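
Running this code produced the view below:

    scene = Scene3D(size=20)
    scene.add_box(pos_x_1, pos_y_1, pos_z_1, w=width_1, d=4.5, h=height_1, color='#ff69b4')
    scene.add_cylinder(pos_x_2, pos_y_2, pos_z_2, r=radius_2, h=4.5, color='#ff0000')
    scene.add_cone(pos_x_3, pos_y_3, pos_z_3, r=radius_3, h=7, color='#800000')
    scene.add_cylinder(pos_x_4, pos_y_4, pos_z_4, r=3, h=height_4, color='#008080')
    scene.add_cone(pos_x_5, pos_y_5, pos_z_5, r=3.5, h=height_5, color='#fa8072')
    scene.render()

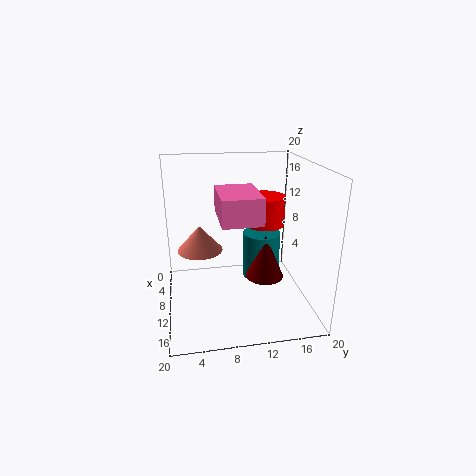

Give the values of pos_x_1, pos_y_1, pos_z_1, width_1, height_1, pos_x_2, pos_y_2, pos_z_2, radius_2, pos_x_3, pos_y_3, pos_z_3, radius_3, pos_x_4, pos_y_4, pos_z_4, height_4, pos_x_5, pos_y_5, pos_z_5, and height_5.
pos_x_1 = 13.5, pos_y_1 = 6.5, pos_z_1 = 15.5, width_1 = 6.5, height_1 = 3, pos_x_2 = 5.5, pos_y_2 = 15, pos_z_2 = 10, radius_2 = 3, pos_x_3 = 6.5, pos_y_3 = 15, pos_z_3 = 1.5, radius_3 = 3, pos_x_4 = 4, pos_y_4 = 15, pos_z_4 = 0.5, height_4 = 7.5, pos_x_5 = 4.5, pos_y_5 = 5, pos_z_5 = 6, height_5 = 4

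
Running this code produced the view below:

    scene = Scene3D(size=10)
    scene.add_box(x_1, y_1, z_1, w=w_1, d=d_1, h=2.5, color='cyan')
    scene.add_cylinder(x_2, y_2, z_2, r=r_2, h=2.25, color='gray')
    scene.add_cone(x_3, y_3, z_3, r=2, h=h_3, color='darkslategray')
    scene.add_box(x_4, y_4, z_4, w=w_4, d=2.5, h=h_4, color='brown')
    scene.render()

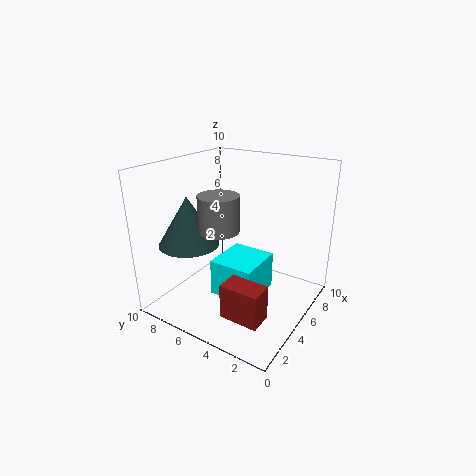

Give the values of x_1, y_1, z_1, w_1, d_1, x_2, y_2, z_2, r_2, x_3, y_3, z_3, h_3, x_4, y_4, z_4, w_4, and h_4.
x_1 = 2.75, y_1 = 2.75, z_1 = 1.5, w_1 = 3.25, d_1 = 3, x_2 = 2.5, y_2 = 4.75, z_2 = 6.5, r_2 = 1.25, x_3 = 2.5, y_3 = 7.25, z_3 = 5, h_3 = 3.25, x_4 = 1, y_4 = 1.25, z_4 = 1.5, w_4 = 1.5, h_4 = 2.25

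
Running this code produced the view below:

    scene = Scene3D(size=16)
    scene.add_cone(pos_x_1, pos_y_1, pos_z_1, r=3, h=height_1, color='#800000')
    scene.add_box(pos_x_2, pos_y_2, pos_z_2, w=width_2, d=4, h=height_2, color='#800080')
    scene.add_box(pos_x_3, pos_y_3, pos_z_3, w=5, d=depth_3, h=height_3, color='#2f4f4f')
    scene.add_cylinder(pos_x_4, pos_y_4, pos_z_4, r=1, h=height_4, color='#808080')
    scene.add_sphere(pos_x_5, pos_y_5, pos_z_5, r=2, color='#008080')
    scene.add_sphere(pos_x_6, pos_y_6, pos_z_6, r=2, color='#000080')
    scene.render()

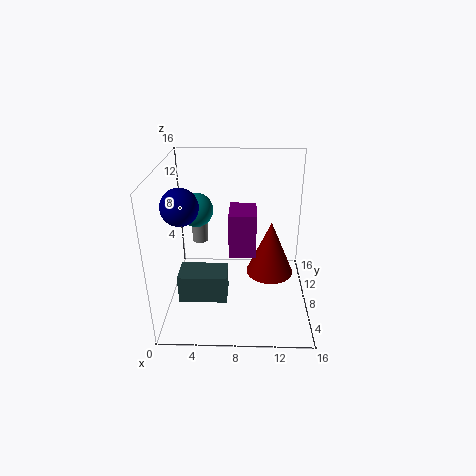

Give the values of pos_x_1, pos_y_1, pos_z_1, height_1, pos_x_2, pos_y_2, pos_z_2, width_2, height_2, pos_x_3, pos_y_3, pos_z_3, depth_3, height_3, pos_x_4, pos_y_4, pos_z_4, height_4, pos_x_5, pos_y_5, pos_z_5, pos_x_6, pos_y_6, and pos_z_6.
pos_x_1 = 12, pos_y_1 = 12, pos_z_1 = 1, height_1 = 7, pos_x_2 = 7, pos_y_2 = 7, pos_z_2 = 6, width_2 = 3, height_2 = 5, pos_x_3 = 2, pos_y_3 = 3, pos_z_3 = 3, depth_3 = 3, height_3 = 3, pos_x_4 = 3, pos_y_4 = 13, pos_z_4 = 5, height_4 = 3, pos_x_5 = 3, pos_y_5 = 11, pos_z_5 = 10, pos_x_6 = 2, pos_y_6 = 7, pos_z_6 = 12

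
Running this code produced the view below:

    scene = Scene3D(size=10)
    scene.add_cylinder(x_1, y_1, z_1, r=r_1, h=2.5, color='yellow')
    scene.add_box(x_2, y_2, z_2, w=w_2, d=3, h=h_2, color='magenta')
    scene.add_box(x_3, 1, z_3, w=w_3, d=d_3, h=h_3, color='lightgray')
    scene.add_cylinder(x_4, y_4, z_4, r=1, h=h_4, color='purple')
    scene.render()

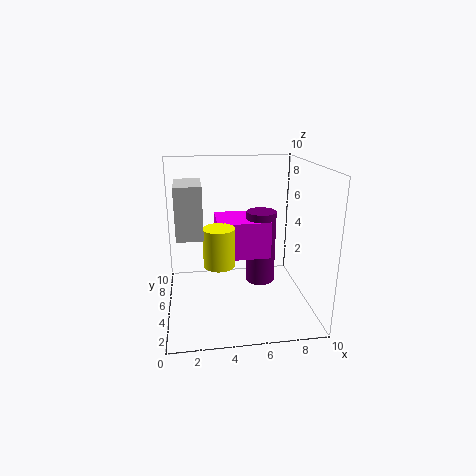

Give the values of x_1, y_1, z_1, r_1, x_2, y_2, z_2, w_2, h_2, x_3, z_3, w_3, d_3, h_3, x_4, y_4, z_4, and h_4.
x_1 = 3.5
y_1 = 3
z_1 = 4
r_1 = 1
x_2 = 3.5
y_2 = 3.5
z_2 = 4
w_2 = 3.5
h_2 = 2.5
x_3 = 1
z_3 = 6.5
w_3 = 1.5
d_3 = 2.5
h_3 = 3
x_4 = 6.5
y_4 = 4.5
z_4 = 2
h_4 = 5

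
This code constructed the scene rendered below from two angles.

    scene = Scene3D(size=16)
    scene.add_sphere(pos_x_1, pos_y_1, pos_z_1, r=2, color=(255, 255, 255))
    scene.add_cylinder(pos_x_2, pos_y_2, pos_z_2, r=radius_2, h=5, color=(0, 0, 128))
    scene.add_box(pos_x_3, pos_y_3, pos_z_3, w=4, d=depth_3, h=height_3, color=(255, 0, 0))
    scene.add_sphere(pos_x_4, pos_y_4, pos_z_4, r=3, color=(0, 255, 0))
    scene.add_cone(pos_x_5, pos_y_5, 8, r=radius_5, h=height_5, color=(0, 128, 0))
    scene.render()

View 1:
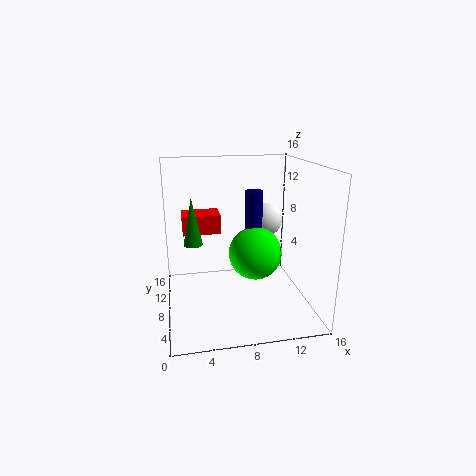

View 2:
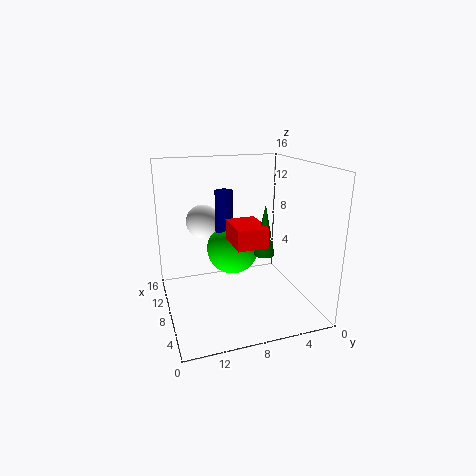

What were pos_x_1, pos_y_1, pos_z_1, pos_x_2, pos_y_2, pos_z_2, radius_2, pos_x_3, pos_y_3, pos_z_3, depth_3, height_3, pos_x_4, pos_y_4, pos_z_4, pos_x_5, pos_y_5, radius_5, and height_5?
pos_x_1 = 12; pos_y_1 = 11; pos_z_1 = 9; pos_x_2 = 10; pos_y_2 = 9; pos_z_2 = 8; radius_2 = 1; pos_x_3 = 2; pos_y_3 = 7; pos_z_3 = 9; depth_3 = 3; height_3 = 2; pos_x_4 = 10; pos_y_4 = 8; pos_z_4 = 6; pos_x_5 = 3; pos_y_5 = 7; radius_5 = 1; height_5 = 5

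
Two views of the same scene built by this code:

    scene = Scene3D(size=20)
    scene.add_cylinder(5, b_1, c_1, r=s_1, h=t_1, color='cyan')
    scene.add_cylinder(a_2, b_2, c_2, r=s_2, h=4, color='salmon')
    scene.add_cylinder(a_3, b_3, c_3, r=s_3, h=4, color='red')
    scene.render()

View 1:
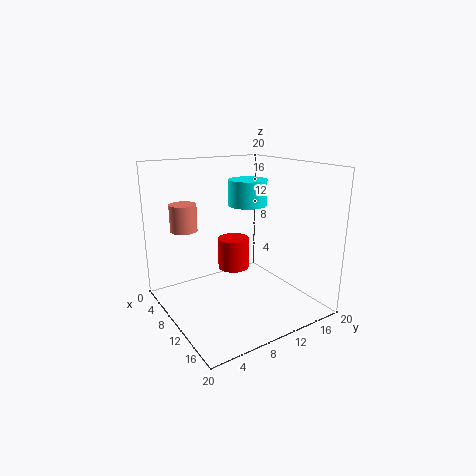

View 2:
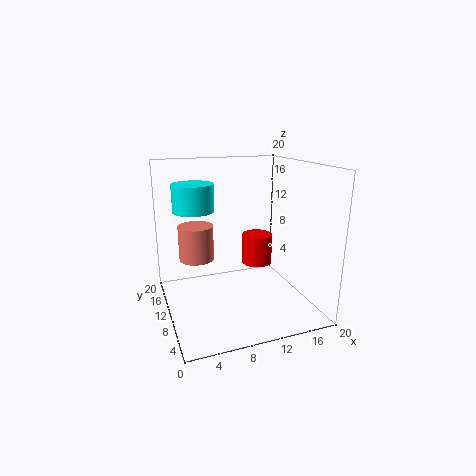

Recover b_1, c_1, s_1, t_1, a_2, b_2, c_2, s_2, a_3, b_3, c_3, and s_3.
b_1 = 15, c_1 = 13, s_1 = 3, t_1 = 4, a_2 = 3, b_2 = 5, c_2 = 10, s_2 = 2, a_3 = 12, b_3 = 8, c_3 = 7, s_3 = 2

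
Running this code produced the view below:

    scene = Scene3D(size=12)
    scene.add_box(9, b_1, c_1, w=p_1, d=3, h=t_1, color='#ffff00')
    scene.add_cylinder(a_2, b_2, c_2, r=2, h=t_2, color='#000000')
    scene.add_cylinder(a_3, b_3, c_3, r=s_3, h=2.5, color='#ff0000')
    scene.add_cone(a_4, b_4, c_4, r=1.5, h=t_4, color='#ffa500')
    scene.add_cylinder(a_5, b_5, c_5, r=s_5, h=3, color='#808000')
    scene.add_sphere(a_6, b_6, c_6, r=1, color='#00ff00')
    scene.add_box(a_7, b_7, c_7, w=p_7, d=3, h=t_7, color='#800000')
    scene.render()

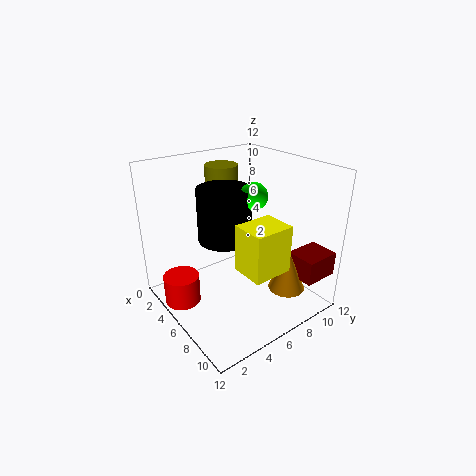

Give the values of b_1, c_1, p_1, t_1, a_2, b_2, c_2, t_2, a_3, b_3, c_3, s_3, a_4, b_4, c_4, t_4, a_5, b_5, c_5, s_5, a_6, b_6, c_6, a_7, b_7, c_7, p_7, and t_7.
b_1 = 3.5; c_1 = 5.5; p_1 = 2.5; t_1 = 3.5; a_2 = 7; b_2 = 4; c_2 = 7; t_2 = 4; a_3 = 4; b_3 = 1.5; c_3 = 0.5; s_3 = 1.5; a_4 = 9.5; b_4 = 8.5; c_4 = 2; t_4 = 3.5; a_5 = 1.5; b_5 = 7.5; c_5 = 8; s_5 = 1.5; a_6 = 8.5; b_6 = 5.5; c_6 = 10.5; a_7 = 9; b_7 = 9; c_7 = 3; p_7 = 2.5; t_7 = 2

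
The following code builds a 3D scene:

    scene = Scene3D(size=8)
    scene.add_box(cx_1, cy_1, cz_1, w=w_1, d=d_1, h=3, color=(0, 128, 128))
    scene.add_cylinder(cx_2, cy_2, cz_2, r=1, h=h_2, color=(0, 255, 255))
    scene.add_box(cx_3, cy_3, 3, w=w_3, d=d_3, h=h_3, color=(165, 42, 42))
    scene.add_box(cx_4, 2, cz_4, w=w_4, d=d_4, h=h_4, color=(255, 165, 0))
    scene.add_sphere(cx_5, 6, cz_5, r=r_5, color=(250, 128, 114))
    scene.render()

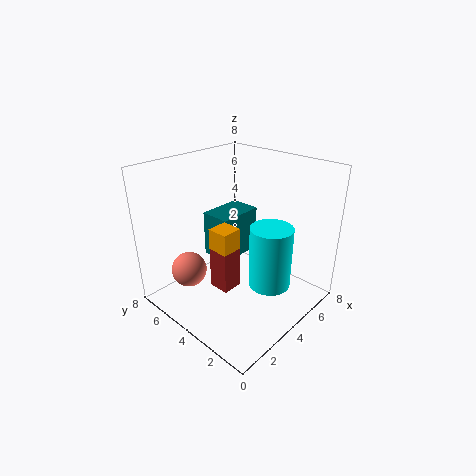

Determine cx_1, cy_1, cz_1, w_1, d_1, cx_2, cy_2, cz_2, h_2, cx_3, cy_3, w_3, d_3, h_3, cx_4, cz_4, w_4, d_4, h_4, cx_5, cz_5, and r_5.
cx_1 = 5, cy_1 = 6, cz_1 = 1, w_1 = 3, d_1 = 2, cx_2 = 3, cy_2 = 1, cz_2 = 3, h_2 = 3, cx_3 = 1, cy_3 = 2, w_3 = 1, d_3 = 1, h_3 = 2, cx_4 = 1, cz_4 = 3, w_4 = 1, d_4 = 1, h_4 = 3, cx_5 = 2, cz_5 = 2, r_5 = 1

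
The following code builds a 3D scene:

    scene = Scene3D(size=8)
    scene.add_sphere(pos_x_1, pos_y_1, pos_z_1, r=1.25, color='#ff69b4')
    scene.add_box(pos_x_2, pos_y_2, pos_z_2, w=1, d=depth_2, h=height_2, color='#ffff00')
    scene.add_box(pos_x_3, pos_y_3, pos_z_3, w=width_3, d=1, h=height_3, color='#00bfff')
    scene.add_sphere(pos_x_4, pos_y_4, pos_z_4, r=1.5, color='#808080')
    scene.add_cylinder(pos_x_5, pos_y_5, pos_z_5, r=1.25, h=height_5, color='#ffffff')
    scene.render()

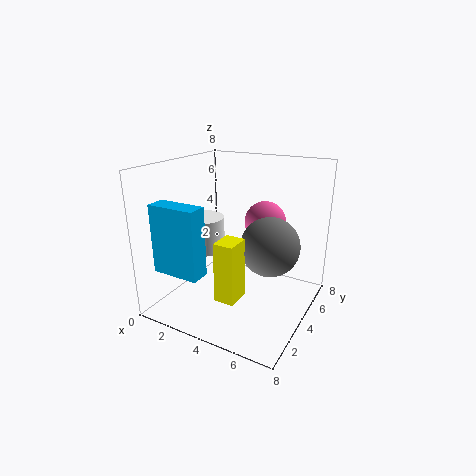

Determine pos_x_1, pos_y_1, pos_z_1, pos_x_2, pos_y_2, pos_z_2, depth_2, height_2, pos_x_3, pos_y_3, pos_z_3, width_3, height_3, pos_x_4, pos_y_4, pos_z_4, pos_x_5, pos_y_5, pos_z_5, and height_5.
pos_x_1 = 4.5; pos_y_1 = 6.5; pos_z_1 = 4.25; pos_x_2 = 4.5; pos_y_2 = 0.75; pos_z_2 = 2; depth_2 = 1.25; height_2 = 3; pos_x_3 = 1.25; pos_y_3 = 0.25; pos_z_3 = 3; width_3 = 2.5; height_3 = 3.5; pos_x_4 = 6.25; pos_y_4 = 3.25; pos_z_4 = 4.25; pos_x_5 = 1.5; pos_y_5 = 4.25; pos_z_5 = 2.75; height_5 = 2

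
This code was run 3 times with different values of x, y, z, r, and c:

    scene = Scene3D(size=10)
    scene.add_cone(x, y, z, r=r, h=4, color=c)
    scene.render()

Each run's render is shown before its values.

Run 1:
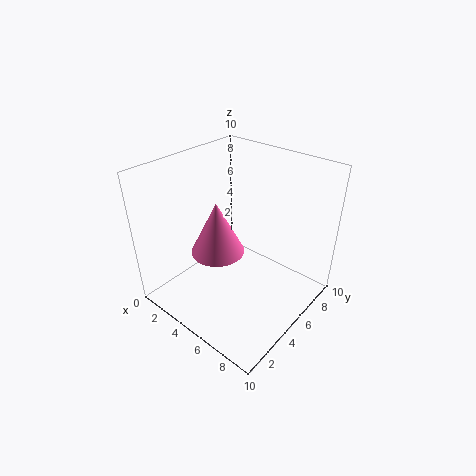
x = 3
y = 5
z = 3
r = 2
c = 'hotpink'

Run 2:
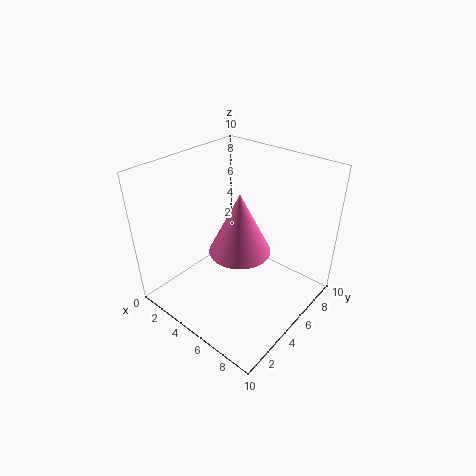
x = 6
y = 4
z = 5
r = 2
c = 'hotpink'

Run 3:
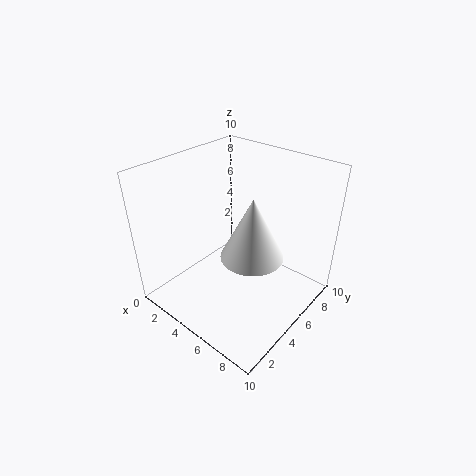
x = 7
y = 4
z = 5
r = 2
c = 'white'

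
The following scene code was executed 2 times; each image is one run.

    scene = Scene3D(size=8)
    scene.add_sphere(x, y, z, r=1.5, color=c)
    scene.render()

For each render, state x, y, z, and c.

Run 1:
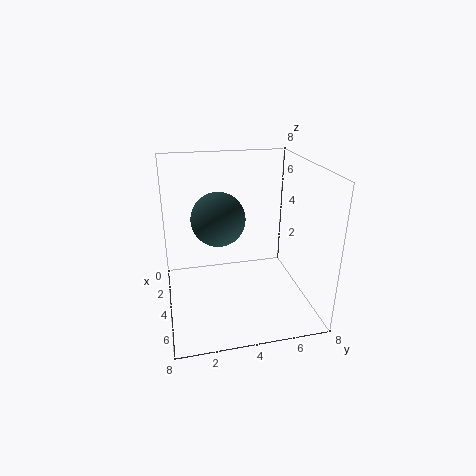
x = 3.5; y = 3; z = 5; c = 'darkslategray'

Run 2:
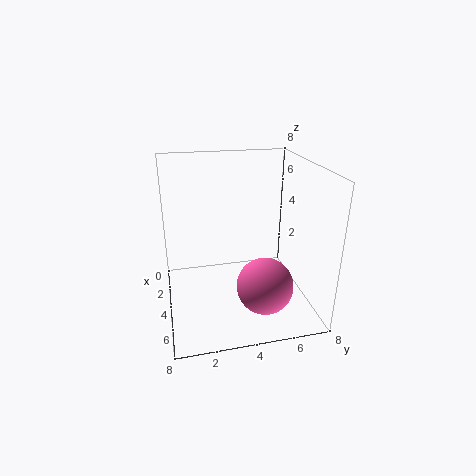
x = 6; y = 5; z = 2; c = 'hotpink'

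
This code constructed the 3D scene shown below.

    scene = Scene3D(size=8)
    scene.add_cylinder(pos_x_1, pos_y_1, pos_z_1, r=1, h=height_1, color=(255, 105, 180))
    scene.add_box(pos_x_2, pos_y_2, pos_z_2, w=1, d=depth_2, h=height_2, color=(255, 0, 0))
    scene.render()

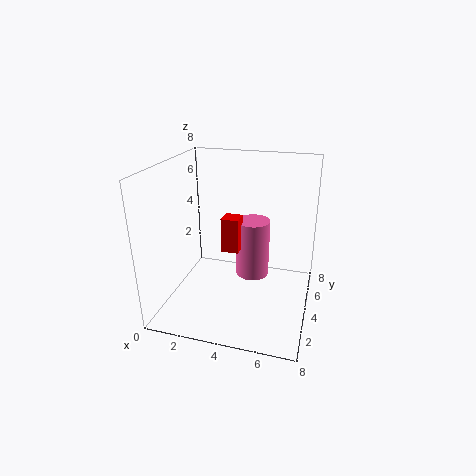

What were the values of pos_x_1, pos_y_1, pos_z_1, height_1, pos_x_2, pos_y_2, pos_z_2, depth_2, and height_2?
pos_x_1 = 4.5, pos_y_1 = 5.5, pos_z_1 = 1, height_1 = 3.5, pos_x_2 = 3, pos_y_2 = 4, pos_z_2 = 3, depth_2 = 1, height_2 = 2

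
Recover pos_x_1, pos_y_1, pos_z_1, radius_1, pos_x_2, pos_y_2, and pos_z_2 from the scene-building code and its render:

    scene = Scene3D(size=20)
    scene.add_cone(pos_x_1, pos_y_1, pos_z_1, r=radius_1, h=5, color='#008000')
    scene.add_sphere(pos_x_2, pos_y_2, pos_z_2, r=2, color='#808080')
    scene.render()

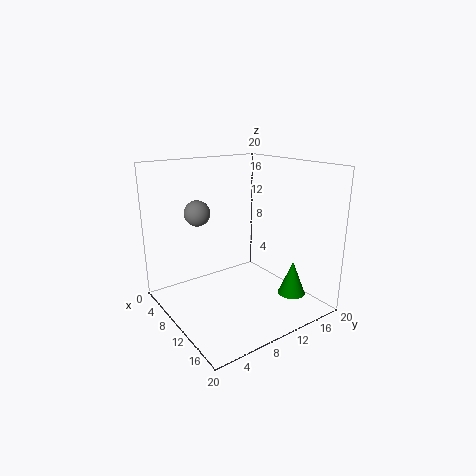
pos_x_1 = 14, pos_y_1 = 17, pos_z_1 = 1, radius_1 = 2, pos_x_2 = 2, pos_y_2 = 8, pos_z_2 = 12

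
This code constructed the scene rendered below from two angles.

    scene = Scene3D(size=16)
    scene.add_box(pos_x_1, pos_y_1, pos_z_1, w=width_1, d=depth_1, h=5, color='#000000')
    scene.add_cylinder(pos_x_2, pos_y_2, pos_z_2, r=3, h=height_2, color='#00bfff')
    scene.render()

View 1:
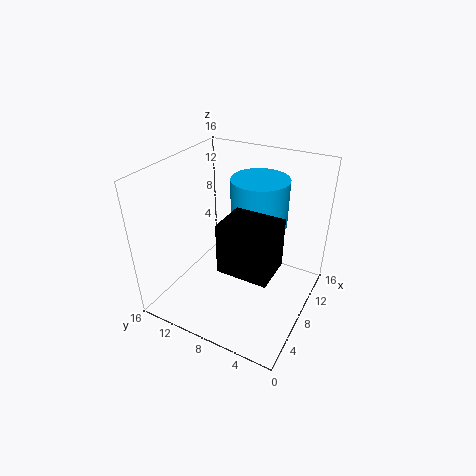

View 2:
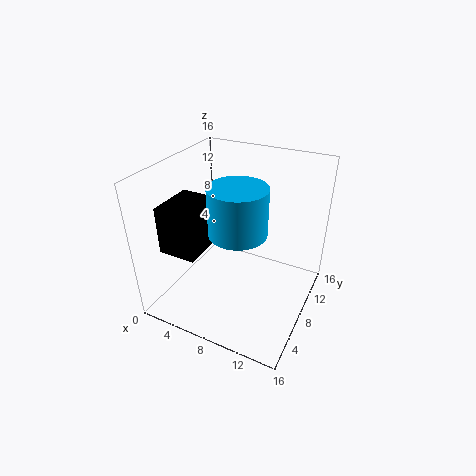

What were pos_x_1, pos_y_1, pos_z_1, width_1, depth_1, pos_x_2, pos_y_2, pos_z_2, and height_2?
pos_x_1 = 2; pos_y_1 = 2; pos_z_1 = 8; width_1 = 4; depth_1 = 5; pos_x_2 = 9; pos_y_2 = 6; pos_z_2 = 10; height_2 = 5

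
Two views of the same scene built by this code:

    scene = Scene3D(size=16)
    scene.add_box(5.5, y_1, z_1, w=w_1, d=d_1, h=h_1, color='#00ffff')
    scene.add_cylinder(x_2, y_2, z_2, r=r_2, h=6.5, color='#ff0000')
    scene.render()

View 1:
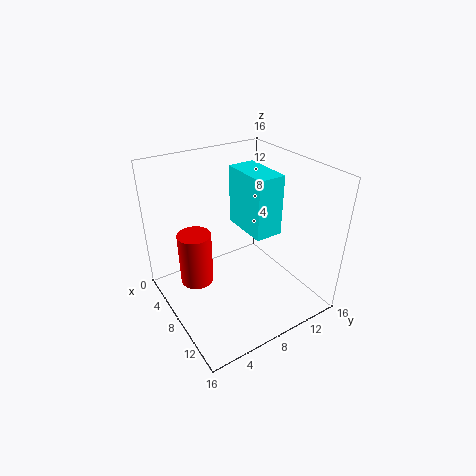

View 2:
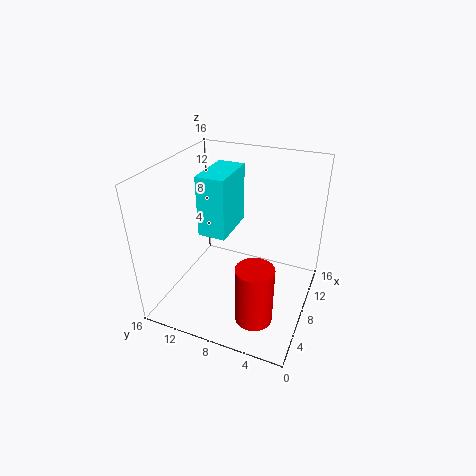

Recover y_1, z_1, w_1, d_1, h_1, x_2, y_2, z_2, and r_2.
y_1 = 8.5
z_1 = 9
w_1 = 5.5
d_1 = 3
h_1 = 6.5
x_2 = 4
y_2 = 4.5
z_2 = 1
r_2 = 2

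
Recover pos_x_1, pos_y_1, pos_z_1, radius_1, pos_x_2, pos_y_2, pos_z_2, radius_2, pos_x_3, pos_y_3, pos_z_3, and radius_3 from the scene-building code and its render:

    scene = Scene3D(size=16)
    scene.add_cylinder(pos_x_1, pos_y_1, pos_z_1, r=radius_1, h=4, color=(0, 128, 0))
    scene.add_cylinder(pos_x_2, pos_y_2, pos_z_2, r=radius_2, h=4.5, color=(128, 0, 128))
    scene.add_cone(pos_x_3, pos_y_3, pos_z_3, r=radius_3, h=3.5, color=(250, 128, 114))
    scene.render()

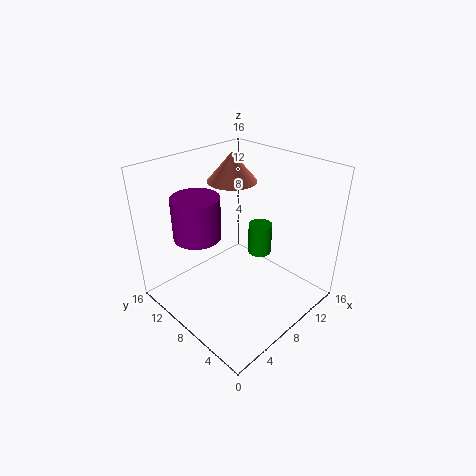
pos_x_1 = 13.5
pos_y_1 = 9.5
pos_z_1 = 3
radius_1 = 1.5
pos_x_2 = 4
pos_y_2 = 10
pos_z_2 = 9
radius_2 = 2.5
pos_x_3 = 11.5
pos_y_3 = 12.5
pos_z_3 = 12.5
radius_3 = 3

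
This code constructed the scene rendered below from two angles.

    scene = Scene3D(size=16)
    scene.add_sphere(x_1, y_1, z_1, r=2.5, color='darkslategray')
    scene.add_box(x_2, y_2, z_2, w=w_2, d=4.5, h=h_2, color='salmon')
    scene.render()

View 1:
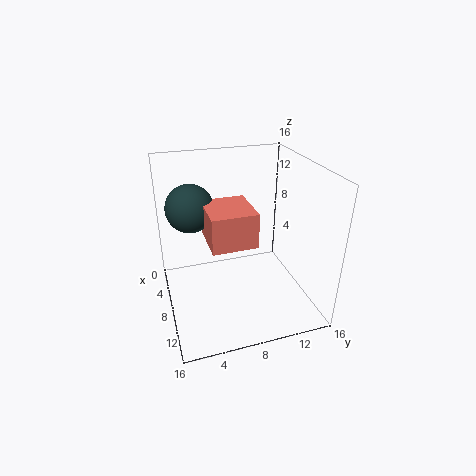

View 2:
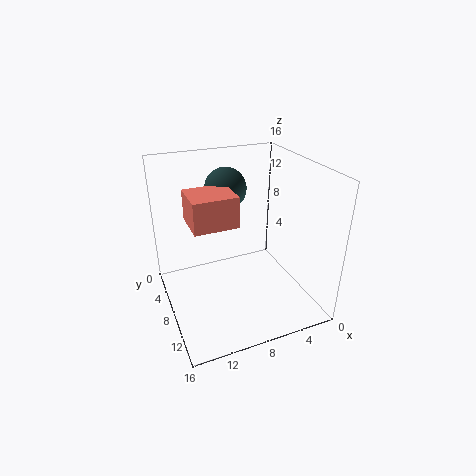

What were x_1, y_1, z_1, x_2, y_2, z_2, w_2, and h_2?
x_1 = 7.5, y_1 = 3, z_1 = 12, x_2 = 8, y_2 = 4, z_2 = 9.5, w_2 = 5, h_2 = 3.5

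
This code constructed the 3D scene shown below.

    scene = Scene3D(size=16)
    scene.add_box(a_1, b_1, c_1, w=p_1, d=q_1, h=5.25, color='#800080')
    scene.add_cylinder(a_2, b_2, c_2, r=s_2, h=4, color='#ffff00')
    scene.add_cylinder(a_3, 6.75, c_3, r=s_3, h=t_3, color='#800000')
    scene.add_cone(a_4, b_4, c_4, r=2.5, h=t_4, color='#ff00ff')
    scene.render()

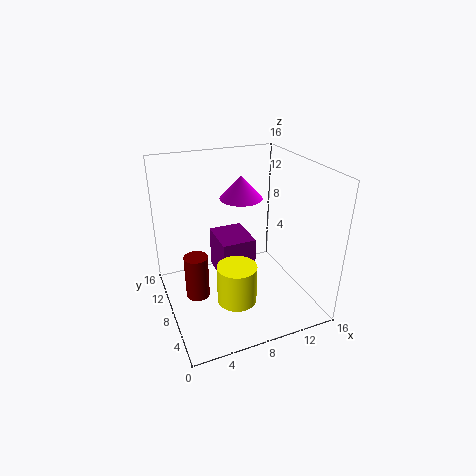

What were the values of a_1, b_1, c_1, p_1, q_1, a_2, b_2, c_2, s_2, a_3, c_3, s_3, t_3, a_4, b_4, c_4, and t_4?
a_1 = 7, b_1 = 10, c_1 = 0.75, p_1 = 4.25, q_1 = 5.25, a_2 = 6, b_2 = 3.5, c_2 = 3.5, s_2 = 2, a_3 = 2.75, c_3 = 2.75, s_3 = 1.25, t_3 = 4.75, a_4 = 9.75, b_4 = 11.25, c_4 = 11.25, t_4 = 2.75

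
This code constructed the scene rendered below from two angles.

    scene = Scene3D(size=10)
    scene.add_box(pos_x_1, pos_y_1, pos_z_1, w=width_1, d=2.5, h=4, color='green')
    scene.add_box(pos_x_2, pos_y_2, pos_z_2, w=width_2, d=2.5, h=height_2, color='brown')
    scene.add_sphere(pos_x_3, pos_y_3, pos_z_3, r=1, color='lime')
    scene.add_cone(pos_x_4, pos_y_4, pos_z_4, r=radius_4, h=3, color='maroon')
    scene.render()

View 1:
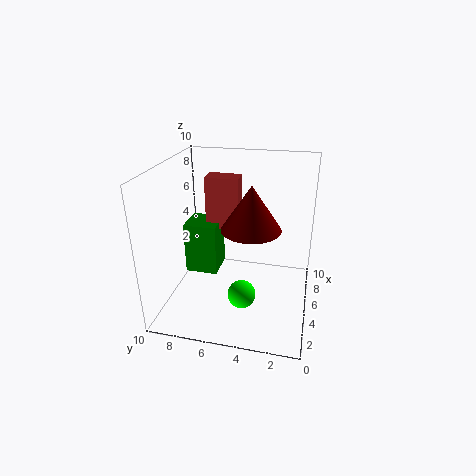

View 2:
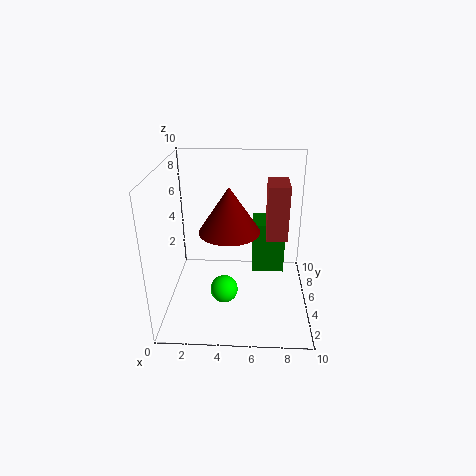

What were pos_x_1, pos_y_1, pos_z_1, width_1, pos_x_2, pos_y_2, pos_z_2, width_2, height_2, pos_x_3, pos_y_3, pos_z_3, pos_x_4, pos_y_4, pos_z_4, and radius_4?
pos_x_1 = 6
pos_y_1 = 7
pos_z_1 = 1
width_1 = 2.5
pos_x_2 = 7
pos_y_2 = 5.5
pos_z_2 = 4.5
width_2 = 1.5
height_2 = 4
pos_x_3 = 4
pos_y_3 = 4.5
pos_z_3 = 1
pos_x_4 = 4.5
pos_y_4 = 4
pos_z_4 = 6
radius_4 = 2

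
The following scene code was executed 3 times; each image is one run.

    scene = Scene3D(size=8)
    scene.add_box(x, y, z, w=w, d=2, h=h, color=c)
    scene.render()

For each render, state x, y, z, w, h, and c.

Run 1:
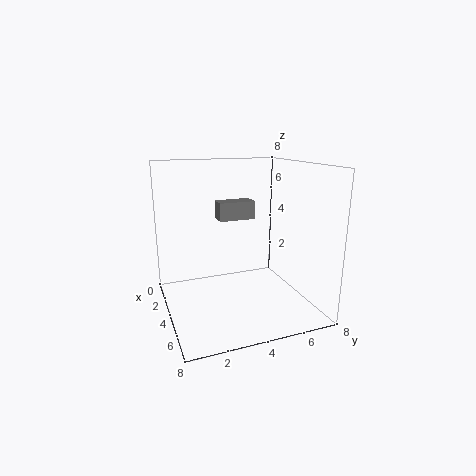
x = 3; y = 3; z = 5; w = 1; h = 1; c = 'gray'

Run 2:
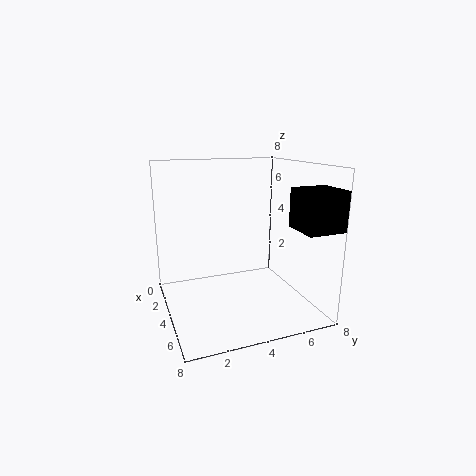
x = 6; y = 6; z = 5; w = 2; h = 2; c = 'black'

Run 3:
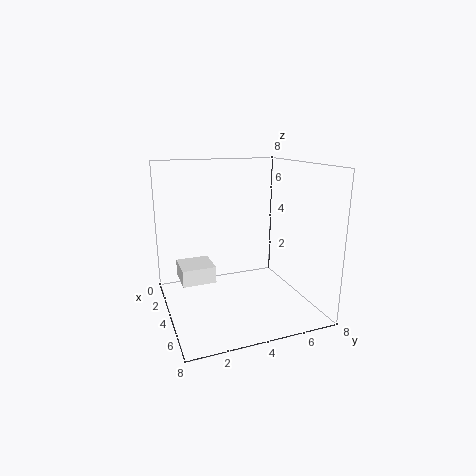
x = 1; y = 1; z = 1; w = 2; h = 1; c = 'white'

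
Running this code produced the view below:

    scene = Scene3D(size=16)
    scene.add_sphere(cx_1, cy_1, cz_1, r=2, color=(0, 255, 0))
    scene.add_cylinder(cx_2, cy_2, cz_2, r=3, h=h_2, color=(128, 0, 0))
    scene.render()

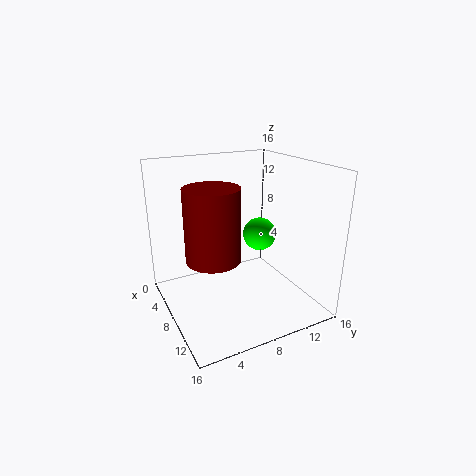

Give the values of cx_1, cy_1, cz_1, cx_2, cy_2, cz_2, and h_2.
cx_1 = 6; cy_1 = 12; cz_1 = 7; cx_2 = 8; cy_2 = 5; cz_2 = 6; h_2 = 8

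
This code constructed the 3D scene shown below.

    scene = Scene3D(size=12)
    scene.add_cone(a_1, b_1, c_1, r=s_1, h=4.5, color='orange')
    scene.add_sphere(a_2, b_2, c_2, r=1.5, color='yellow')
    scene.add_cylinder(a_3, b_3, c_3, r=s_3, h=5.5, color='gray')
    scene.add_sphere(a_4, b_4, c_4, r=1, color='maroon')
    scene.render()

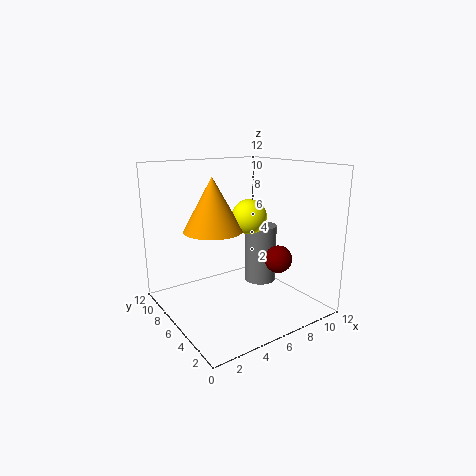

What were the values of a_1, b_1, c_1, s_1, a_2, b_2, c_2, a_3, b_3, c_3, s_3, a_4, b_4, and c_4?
a_1 = 4.5, b_1 = 7.5, c_1 = 6.5, s_1 = 2.5, a_2 = 7.5, b_2 = 6.5, c_2 = 7.5, a_3 = 10, b_3 = 8, c_3 = 0.5, s_3 = 1.5, a_4 = 6.5, b_4 = 1.5, c_4 = 5.5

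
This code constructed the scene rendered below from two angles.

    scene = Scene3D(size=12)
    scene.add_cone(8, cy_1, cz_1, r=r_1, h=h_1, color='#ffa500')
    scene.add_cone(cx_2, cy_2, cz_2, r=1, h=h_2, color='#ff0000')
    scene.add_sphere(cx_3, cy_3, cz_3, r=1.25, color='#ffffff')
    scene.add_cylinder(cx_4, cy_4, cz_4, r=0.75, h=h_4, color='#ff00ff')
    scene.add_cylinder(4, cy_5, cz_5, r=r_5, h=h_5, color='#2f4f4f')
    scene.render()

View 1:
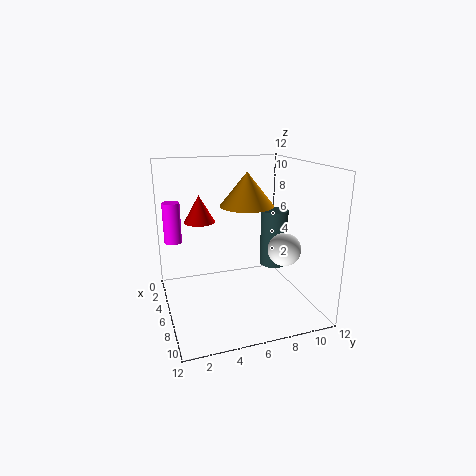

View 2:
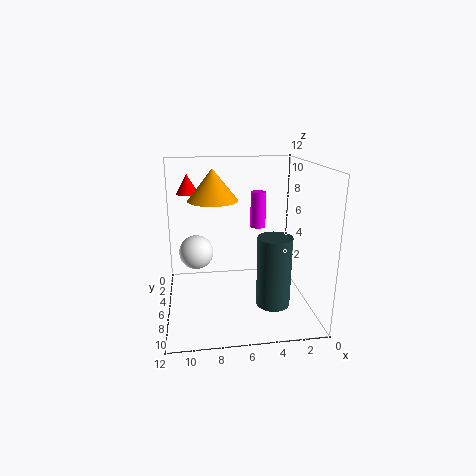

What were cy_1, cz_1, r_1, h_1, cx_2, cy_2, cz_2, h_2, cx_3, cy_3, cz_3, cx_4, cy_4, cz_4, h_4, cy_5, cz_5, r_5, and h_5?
cy_1 = 6
cz_1 = 9.25
r_1 = 2
h_1 = 2.5
cx_2 = 10
cy_2 = 2
cz_2 = 9
h_2 = 1.75
cx_3 = 9.5
cy_3 = 8.5
cz_3 = 6
cx_4 = 3.25
cy_4 = 1
cz_4 = 5.25
h_4 = 3.5
cy_5 = 10.25
cz_5 = 2.25
r_5 = 1.25
h_5 = 5.25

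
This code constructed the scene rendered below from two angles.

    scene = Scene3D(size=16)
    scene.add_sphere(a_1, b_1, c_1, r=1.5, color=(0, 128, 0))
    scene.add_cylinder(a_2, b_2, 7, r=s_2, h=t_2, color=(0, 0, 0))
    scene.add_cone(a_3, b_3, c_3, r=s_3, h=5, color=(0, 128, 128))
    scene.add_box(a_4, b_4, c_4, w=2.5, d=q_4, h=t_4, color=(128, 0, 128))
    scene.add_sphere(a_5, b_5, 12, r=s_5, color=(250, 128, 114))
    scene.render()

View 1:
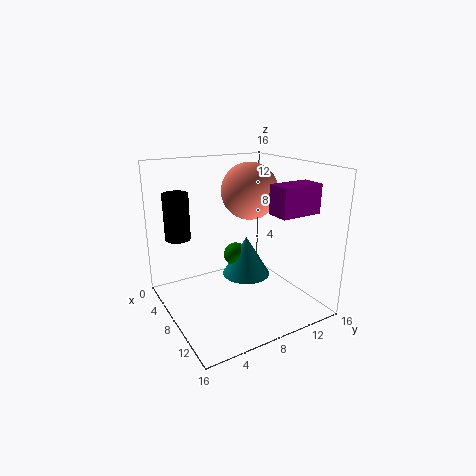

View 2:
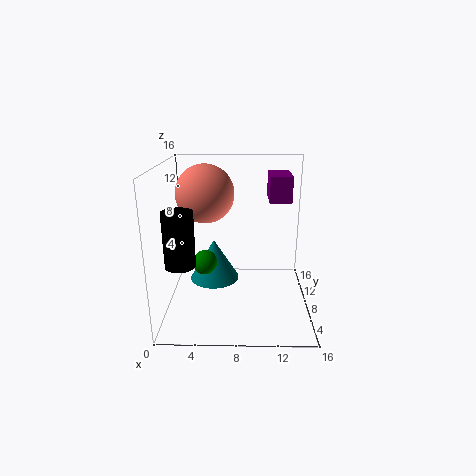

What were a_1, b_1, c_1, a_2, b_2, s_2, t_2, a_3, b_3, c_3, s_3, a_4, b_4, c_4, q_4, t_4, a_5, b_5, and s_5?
a_1 = 4, b_1 = 10, c_1 = 4, a_2 = 2.5, b_2 = 3, s_2 = 1.5, t_2 = 5.5, a_3 = 5, b_3 = 11, c_3 = 1.5, s_3 = 3, a_4 = 11.5, b_4 = 9.5, c_4 = 11.5, q_4 = 4.5, t_4 = 3, a_5 = 4, b_5 = 12, s_5 = 3.5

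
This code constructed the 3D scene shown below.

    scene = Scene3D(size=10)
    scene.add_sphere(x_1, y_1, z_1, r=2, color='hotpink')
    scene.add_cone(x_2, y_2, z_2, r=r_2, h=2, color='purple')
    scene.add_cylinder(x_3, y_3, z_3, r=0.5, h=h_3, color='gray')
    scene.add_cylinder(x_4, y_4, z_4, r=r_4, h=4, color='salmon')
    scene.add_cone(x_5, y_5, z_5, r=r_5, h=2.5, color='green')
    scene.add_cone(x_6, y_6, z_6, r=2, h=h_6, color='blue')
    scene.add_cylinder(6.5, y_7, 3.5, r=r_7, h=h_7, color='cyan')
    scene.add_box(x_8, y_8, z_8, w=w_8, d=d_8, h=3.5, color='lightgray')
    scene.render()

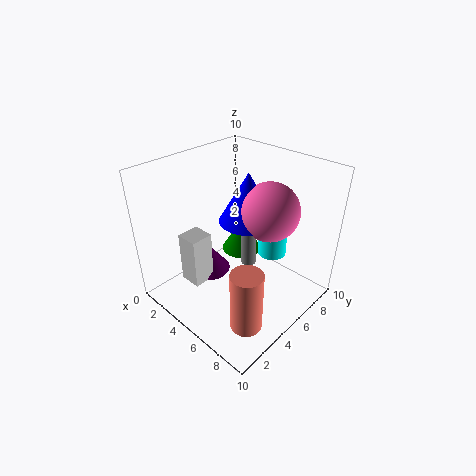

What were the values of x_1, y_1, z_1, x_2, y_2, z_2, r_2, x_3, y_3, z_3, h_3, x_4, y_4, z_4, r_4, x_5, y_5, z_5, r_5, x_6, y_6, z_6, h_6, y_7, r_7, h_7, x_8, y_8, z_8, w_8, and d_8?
x_1 = 6.5
y_1 = 6.5
z_1 = 7
x_2 = 3.5
y_2 = 3.5
z_2 = 2.5
r_2 = 1.5
x_3 = 6
y_3 = 5
z_3 = 3.5
h_3 = 2.5
x_4 = 8.5
y_4 = 2
z_4 = 1.5
r_4 = 1
x_5 = 3.5
y_5 = 7
z_5 = 2.5
r_5 = 1.5
x_6 = 5
y_6 = 6
z_6 = 6
h_6 = 3.5
y_7 = 7
r_7 = 1
h_7 = 2
x_8 = 3
y_8 = 1.5
z_8 = 2.5
w_8 = 1.5
d_8 = 1.5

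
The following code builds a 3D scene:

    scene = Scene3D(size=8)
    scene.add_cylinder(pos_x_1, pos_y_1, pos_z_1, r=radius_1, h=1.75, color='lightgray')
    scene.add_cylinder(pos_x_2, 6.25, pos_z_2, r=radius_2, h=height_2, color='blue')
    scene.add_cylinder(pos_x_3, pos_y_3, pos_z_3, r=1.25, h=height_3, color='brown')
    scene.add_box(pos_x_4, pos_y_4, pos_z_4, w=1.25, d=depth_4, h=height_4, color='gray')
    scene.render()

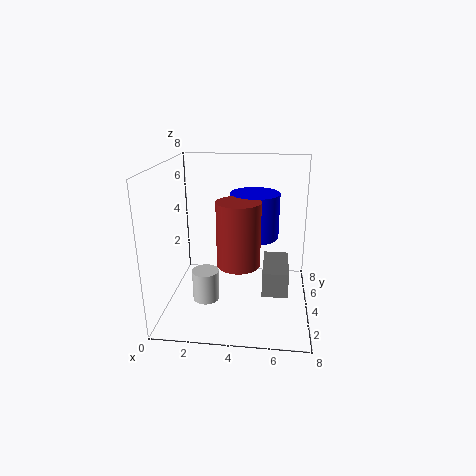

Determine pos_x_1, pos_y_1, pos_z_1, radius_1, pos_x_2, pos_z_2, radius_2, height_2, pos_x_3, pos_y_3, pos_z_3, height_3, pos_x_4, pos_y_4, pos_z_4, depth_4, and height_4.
pos_x_1 = 2.25; pos_y_1 = 3.25; pos_z_1 = 0.5; radius_1 = 0.75; pos_x_2 = 4.75; pos_z_2 = 3.25; radius_2 = 1.5; height_2 = 2.75; pos_x_3 = 4; pos_y_3 = 4.25; pos_z_3 = 2.25; height_3 = 3.75; pos_x_4 = 5.5; pos_y_4 = 1; pos_z_4 = 2.25; depth_4 = 2.5; height_4 = 1.25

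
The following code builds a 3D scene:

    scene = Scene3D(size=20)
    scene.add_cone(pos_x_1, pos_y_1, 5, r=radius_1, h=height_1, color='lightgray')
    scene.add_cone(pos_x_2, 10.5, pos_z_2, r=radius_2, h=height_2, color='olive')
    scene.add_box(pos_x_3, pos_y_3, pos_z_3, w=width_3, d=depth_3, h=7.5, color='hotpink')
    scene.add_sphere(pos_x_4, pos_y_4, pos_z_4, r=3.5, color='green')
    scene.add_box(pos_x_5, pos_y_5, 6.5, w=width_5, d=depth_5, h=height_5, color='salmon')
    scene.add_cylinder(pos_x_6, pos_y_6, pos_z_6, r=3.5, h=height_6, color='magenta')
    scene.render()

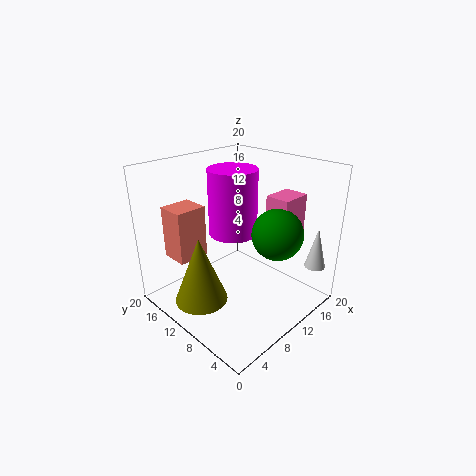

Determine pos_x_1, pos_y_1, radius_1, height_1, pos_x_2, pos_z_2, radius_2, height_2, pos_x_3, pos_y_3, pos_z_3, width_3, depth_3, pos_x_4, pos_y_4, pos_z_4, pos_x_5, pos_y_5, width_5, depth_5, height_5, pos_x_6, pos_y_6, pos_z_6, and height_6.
pos_x_1 = 18.5; pos_y_1 = 2.5; radius_1 = 1.5; height_1 = 6; pos_x_2 = 3.5; pos_z_2 = 3; radius_2 = 3.5; height_2 = 9; pos_x_3 = 14; pos_y_3 = 5; pos_z_3 = 8; width_3 = 4.5; depth_3 = 3.5; pos_x_4 = 13; pos_y_4 = 5.5; pos_z_4 = 11; pos_x_5 = 3.5; pos_y_5 = 14.5; width_5 = 4.5; depth_5 = 4; height_5 = 7.5; pos_x_6 = 11.5; pos_y_6 = 12.5; pos_z_6 = 9.5; height_6 = 9.5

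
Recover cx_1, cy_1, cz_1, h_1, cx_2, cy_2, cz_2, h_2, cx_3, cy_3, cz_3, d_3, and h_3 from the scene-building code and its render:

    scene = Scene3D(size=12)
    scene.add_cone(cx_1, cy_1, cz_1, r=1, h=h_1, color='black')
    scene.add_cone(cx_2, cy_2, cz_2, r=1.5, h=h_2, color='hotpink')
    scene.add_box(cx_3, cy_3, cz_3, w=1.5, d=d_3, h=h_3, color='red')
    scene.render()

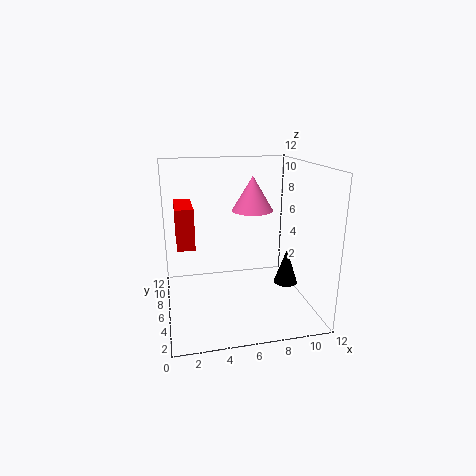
cx_1 = 10; cy_1 = 5; cz_1 = 2; h_1 = 3; cx_2 = 6.5; cy_2 = 3.5; cz_2 = 9; h_2 = 2.5; cx_3 = 1; cy_3 = 6.5; cz_3 = 5; d_3 = 4; h_3 = 3.5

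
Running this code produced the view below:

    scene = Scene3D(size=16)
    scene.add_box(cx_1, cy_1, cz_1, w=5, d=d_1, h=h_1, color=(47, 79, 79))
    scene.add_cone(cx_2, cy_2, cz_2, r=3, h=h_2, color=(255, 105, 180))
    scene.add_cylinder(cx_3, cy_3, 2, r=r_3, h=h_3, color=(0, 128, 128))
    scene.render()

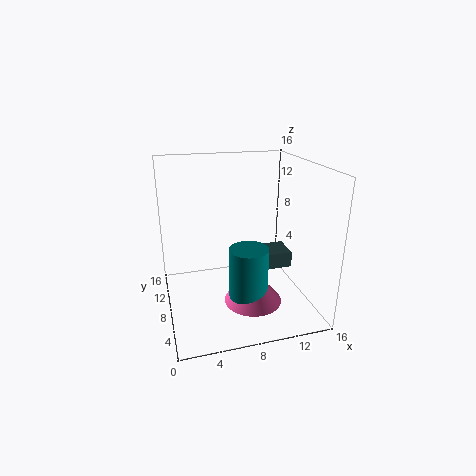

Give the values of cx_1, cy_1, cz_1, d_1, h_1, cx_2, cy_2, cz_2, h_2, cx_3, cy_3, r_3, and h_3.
cx_1 = 10.5; cy_1 = 9.5; cz_1 = 2.5; d_1 = 3.5; h_1 = 2; cx_2 = 8.5; cy_2 = 4; cz_2 = 2.5; h_2 = 3.5; cx_3 = 8; cy_3 = 4; r_3 = 2; h_3 = 6.5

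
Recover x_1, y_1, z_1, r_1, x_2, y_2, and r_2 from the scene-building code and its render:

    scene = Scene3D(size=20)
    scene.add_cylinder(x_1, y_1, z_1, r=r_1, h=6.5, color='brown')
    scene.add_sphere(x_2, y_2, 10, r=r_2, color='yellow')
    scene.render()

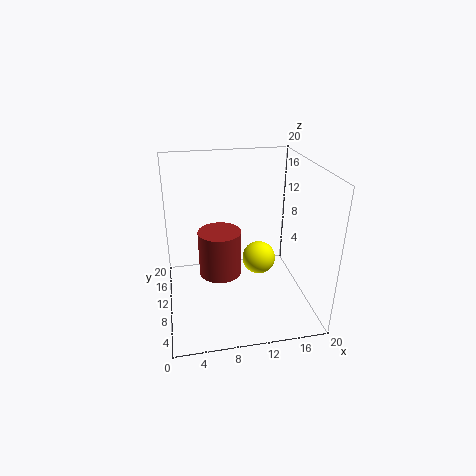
x_1 = 7.5
y_1 = 10.5
z_1 = 4.5
r_1 = 3
x_2 = 11.5
y_2 = 4.5
r_2 = 2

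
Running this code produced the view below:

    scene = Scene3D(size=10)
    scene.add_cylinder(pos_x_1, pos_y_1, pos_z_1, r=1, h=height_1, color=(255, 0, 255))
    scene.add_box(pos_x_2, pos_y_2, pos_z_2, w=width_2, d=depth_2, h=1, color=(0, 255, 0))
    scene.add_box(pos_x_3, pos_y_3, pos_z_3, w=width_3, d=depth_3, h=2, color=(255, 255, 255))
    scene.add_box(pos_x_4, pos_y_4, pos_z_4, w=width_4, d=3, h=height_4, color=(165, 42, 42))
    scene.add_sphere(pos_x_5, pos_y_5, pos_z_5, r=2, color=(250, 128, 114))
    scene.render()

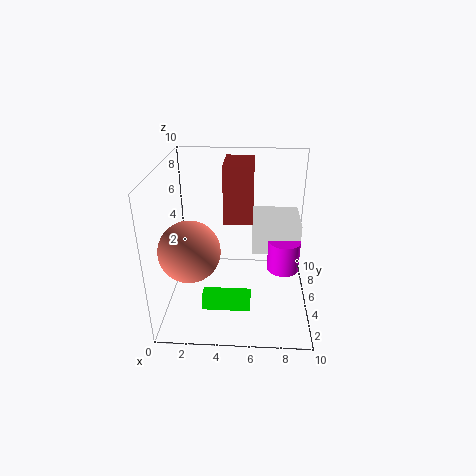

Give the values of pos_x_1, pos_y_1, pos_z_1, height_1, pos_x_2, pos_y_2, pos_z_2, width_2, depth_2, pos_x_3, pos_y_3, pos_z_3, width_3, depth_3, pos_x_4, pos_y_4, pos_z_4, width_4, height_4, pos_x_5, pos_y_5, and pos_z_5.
pos_x_1 = 8, pos_y_1 = 3, pos_z_1 = 4, height_1 = 2, pos_x_2 = 3, pos_y_2 = 1, pos_z_2 = 2, width_2 = 3, depth_2 = 1, pos_x_3 = 6, pos_y_3 = 3, pos_z_3 = 5, width_3 = 3, depth_3 = 3, pos_x_4 = 4, pos_y_4 = 5, pos_z_4 = 6, width_4 = 2, height_4 = 4, pos_x_5 = 2, pos_y_5 = 3, pos_z_5 = 5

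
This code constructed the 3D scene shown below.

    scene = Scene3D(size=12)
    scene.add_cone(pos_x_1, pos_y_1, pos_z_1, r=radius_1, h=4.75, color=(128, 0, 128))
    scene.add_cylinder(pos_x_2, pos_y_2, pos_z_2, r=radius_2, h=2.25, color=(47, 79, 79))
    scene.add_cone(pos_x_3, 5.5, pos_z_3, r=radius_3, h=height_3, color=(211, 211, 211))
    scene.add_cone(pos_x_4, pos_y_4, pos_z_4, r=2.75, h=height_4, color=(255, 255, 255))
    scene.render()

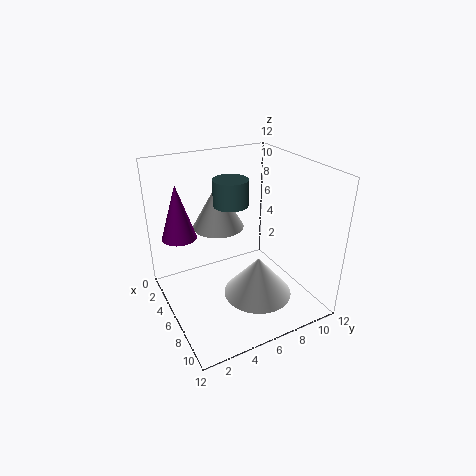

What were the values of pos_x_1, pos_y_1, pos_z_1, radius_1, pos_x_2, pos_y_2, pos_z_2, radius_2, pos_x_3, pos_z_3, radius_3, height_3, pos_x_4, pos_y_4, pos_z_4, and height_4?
pos_x_1 = 2.75
pos_y_1 = 2
pos_z_1 = 5.5
radius_1 = 1.5
pos_x_2 = 4.25
pos_y_2 = 6.25
pos_z_2 = 8.25
radius_2 = 1.5
pos_x_3 = 3.25
pos_z_3 = 6
radius_3 = 2.25
height_3 = 4
pos_x_4 = 8.5
pos_y_4 = 6.5
pos_z_4 = 2
height_4 = 3.25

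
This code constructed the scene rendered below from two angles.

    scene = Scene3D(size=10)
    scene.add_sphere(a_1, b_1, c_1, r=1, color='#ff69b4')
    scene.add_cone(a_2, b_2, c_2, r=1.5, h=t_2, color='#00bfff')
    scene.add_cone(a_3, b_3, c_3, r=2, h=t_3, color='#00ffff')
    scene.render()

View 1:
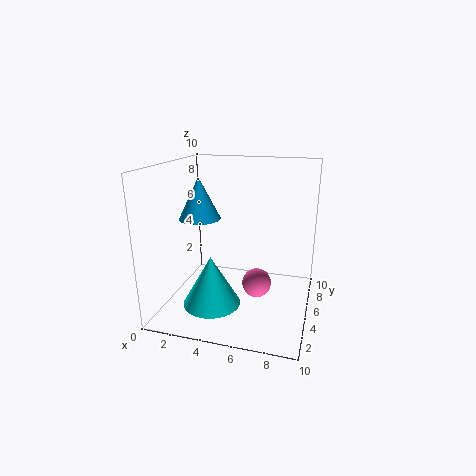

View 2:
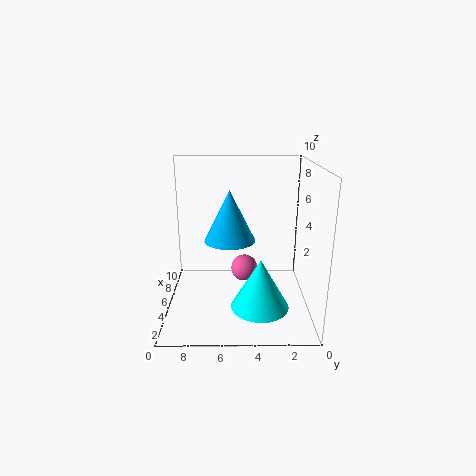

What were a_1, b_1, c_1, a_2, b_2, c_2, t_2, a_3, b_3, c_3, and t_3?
a_1 = 6.5; b_1 = 4.5; c_1 = 2; a_2 = 2; b_2 = 5.5; c_2 = 6; t_2 = 3; a_3 = 3.5; b_3 = 3.5; c_3 = 0.5; t_3 = 3.5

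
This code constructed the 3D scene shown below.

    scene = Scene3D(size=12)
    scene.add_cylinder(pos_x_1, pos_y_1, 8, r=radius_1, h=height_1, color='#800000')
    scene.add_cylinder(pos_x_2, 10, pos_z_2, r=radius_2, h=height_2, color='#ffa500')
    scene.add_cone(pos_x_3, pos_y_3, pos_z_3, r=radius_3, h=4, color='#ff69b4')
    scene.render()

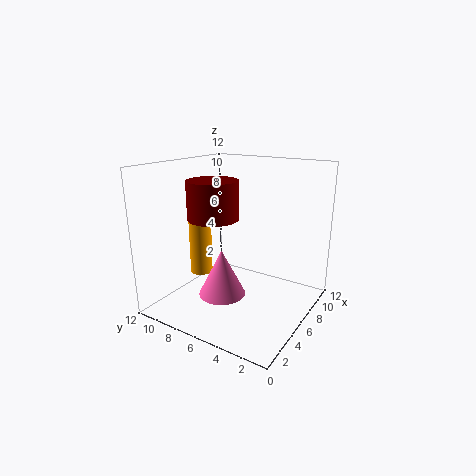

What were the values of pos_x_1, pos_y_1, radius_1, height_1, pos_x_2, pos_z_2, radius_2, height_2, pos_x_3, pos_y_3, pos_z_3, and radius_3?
pos_x_1 = 4, pos_y_1 = 7, radius_1 = 2, height_1 = 3, pos_x_2 = 6, pos_z_2 = 2, radius_2 = 1, height_2 = 5, pos_x_3 = 5, pos_y_3 = 7, pos_z_3 = 1, radius_3 = 2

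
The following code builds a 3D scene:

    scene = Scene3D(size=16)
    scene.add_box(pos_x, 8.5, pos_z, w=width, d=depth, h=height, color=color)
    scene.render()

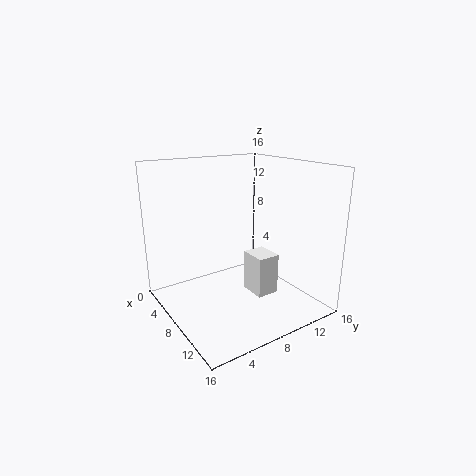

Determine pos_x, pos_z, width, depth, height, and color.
pos_x = 8.5
pos_z = 2
width = 3
depth = 2.5
height = 4.5
color = 'white'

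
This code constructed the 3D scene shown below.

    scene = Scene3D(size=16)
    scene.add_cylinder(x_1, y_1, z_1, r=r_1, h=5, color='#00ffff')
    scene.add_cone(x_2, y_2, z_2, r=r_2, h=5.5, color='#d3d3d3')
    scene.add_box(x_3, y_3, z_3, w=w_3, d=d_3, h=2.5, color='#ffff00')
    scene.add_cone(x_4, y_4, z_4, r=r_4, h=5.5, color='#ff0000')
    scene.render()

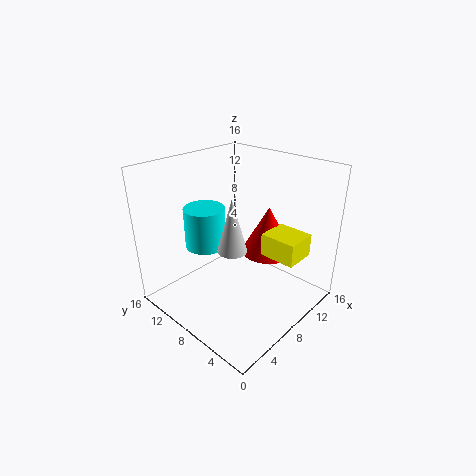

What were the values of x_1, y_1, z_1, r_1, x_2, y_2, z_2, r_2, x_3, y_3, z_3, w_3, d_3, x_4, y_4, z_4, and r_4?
x_1 = 8
y_1 = 13.5
z_1 = 5
r_1 = 2.5
x_2 = 5
y_2 = 6
z_2 = 8.5
r_2 = 1.5
x_3 = 9
y_3 = 1.5
z_3 = 6.5
w_3 = 3.5
d_3 = 4
x_4 = 11.5
y_4 = 6.5
z_4 = 5.5
r_4 = 3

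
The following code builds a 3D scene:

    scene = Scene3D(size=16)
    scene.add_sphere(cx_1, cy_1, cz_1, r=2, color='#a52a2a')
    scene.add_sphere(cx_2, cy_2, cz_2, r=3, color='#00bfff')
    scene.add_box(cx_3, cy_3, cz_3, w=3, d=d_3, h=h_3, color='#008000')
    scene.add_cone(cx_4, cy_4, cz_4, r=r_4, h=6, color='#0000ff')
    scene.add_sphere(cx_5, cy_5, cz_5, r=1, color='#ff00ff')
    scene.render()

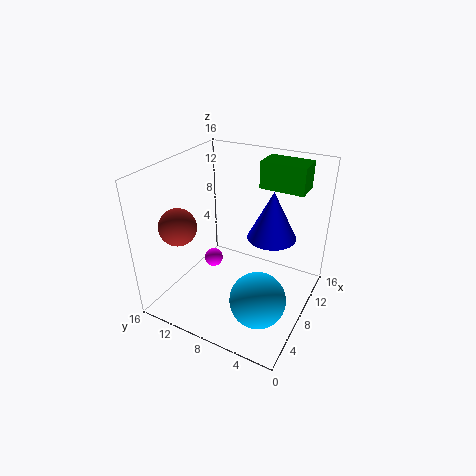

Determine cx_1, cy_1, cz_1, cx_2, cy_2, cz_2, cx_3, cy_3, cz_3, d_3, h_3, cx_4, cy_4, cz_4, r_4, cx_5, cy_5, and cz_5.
cx_1 = 4; cy_1 = 13; cz_1 = 10; cx_2 = 5; cy_2 = 4; cz_2 = 3; cx_3 = 11; cy_3 = 2; cz_3 = 13; d_3 = 5; h_3 = 3; cx_4 = 13; cy_4 = 6; cz_4 = 6; r_4 = 3; cx_5 = 6; cy_5 = 10; cz_5 = 6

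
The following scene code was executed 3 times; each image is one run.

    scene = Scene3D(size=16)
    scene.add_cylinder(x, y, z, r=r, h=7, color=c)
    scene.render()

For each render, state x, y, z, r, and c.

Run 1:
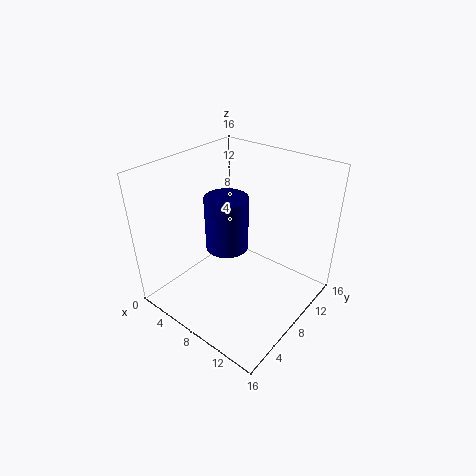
x = 3.75
y = 11
z = 3.5
r = 2.75
c = 'navy'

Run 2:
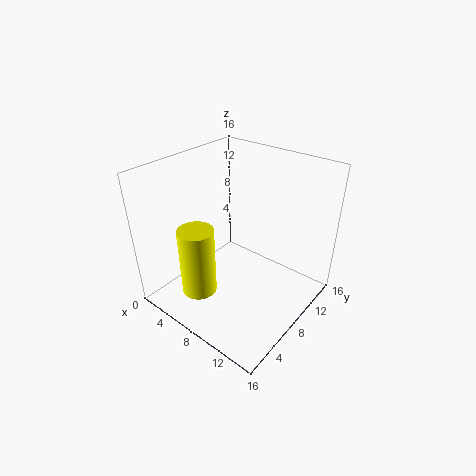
x = 7.75
y = 2
z = 4.75
r = 1.75
c = 'yellow'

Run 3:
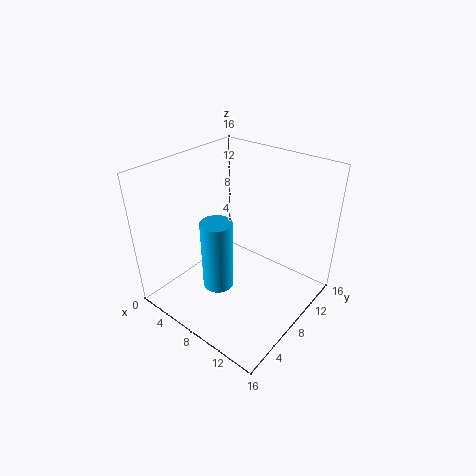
x = 9.5
y = 3
z = 5.75
r = 1.5
c = 'deepskyblue'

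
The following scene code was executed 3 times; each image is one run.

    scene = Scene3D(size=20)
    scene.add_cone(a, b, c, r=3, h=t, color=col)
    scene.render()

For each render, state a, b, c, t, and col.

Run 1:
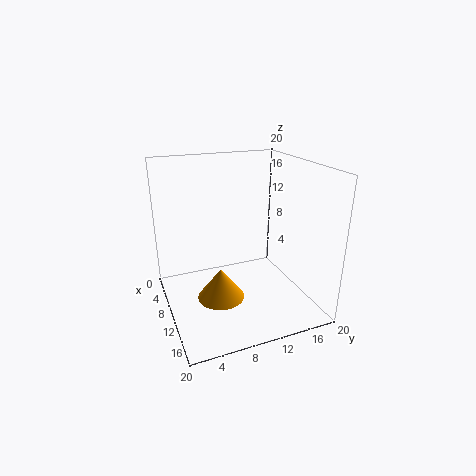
a = 14; b = 6; c = 4; t = 4; col = 'orange'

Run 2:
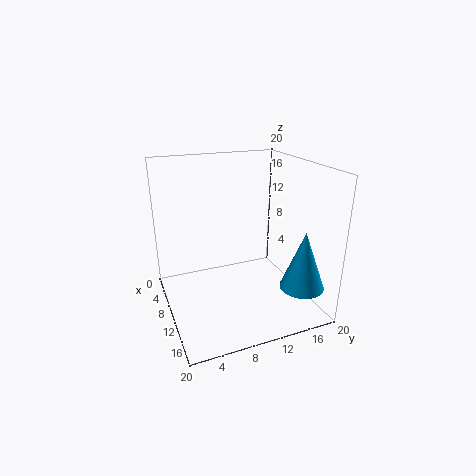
a = 16; b = 17; c = 4; t = 8; col = 'deepskyblue'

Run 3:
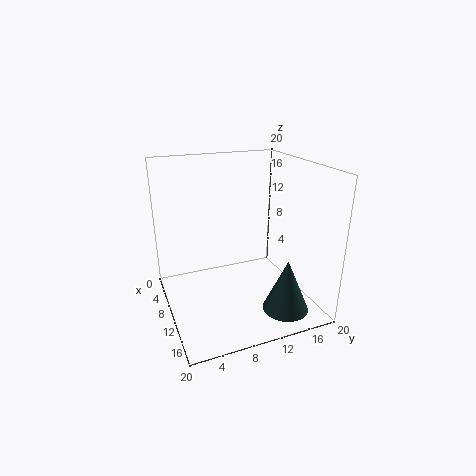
a = 17; b = 14; c = 2; t = 7; col = 'darkslategray'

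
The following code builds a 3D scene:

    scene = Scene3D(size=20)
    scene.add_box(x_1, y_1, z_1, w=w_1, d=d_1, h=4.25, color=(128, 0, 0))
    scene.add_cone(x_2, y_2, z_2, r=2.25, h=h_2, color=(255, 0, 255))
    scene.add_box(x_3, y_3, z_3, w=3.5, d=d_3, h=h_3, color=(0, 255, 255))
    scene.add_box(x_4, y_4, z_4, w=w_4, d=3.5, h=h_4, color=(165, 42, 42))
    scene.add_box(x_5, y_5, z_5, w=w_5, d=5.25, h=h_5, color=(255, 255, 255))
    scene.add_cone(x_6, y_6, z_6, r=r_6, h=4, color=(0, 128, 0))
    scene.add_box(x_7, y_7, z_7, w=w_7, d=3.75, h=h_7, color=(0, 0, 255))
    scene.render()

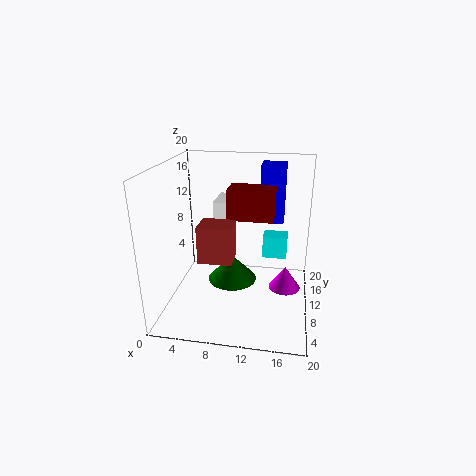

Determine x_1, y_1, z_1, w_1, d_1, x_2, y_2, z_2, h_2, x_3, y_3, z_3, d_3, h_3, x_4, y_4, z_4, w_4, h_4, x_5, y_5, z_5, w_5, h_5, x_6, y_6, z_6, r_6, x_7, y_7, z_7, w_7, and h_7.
x_1 = 8.25, y_1 = 10.5, z_1 = 12.25, w_1 = 6.5, d_1 = 4.25, x_2 = 16.75, y_2 = 10.5, z_2 = 2.5, h_2 = 3.25, x_3 = 13.25, y_3 = 12, z_3 = 6.25, d_3 = 2.75, h_3 = 3.25, x_4 = 6, y_4 = 3.75, z_4 = 9, w_4 = 4.25, h_4 = 4.75, x_5 = 6, y_5 = 12, z_5 = 11.75, w_5 = 2.75, h_5 = 2.5, x_6 = 8.5, y_6 = 13.25, z_6 = 1.5, r_6 = 3.75, x_7 = 12.5, y_7 = 14.25, z_7 = 10.75, w_7 = 3.5, h_7 = 8.5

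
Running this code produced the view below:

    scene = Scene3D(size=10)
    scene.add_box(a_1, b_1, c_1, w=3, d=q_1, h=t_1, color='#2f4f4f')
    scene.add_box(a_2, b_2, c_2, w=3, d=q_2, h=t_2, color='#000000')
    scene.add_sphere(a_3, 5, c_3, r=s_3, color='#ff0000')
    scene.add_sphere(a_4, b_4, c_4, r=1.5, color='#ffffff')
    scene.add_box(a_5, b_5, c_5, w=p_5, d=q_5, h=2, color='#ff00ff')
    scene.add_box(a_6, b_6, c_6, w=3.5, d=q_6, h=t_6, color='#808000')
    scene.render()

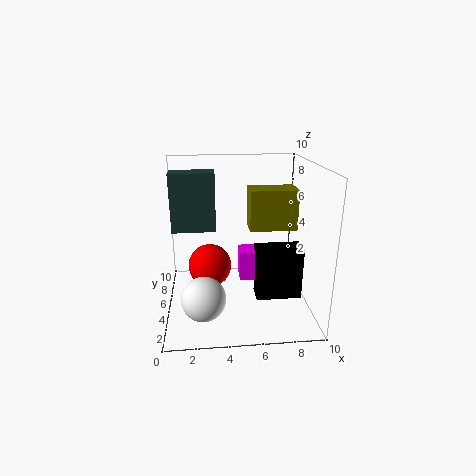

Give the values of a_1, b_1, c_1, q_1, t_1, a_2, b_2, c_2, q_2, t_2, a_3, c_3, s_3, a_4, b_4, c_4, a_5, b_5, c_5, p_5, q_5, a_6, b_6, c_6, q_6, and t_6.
a_1 = 0.5; b_1 = 5; c_1 = 5.5; q_1 = 1.5; t_1 = 4; a_2 = 6; b_2 = 2.5; c_2 = 1.5; q_2 = 1.5; t_2 = 3.5; a_3 = 3; c_3 = 3; s_3 = 1.5; a_4 = 2.5; b_4 = 3; c_4 = 1.5; a_5 = 5; b_5 = 3.5; c_5 = 2.5; p_5 = 3; q_5 = 1.5; a_6 = 6; b_6 = 6; c_6 = 5; q_6 = 2; t_6 = 3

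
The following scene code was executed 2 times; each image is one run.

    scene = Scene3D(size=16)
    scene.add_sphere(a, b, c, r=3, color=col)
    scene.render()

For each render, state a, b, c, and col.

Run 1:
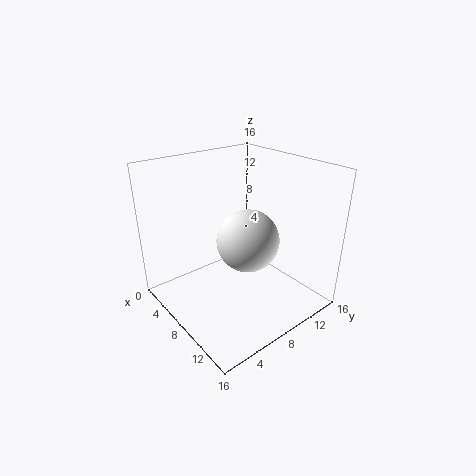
a = 12; b = 6; c = 10; col = 'white'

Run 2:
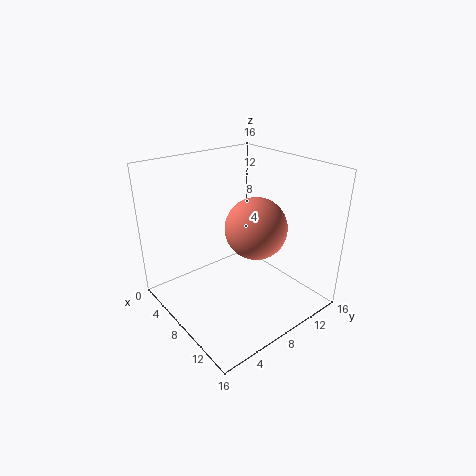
a = 12; b = 7; c = 11; col = 'salmon'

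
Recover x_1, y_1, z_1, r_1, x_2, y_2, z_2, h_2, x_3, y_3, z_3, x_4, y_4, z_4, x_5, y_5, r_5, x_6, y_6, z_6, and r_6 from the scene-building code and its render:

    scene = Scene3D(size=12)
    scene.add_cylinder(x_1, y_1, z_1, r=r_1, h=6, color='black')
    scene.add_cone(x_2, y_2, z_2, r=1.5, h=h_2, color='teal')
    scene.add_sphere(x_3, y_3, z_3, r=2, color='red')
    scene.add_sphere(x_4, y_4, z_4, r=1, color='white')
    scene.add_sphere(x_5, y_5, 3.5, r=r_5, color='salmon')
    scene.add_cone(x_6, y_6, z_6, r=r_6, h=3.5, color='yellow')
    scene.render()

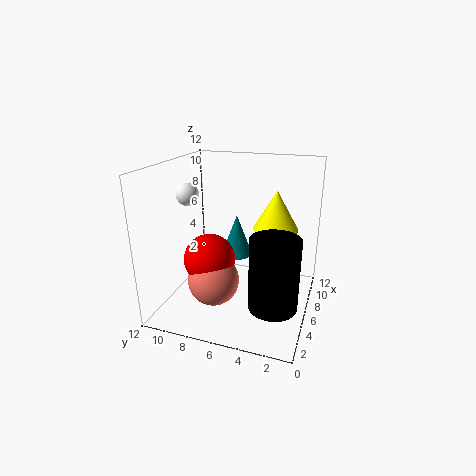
x_1 = 4.5, y_1 = 2.5, z_1 = 1, r_1 = 2, x_2 = 10, y_2 = 7.5, z_2 = 2.5, h_2 = 4, x_3 = 3.5, y_3 = 7.5, z_3 = 5, x_4 = 7, y_4 = 11, z_4 = 9, x_5 = 3, y_5 = 7, r_5 = 2, x_6 = 9, y_6 = 3.5, z_6 = 6, r_6 = 2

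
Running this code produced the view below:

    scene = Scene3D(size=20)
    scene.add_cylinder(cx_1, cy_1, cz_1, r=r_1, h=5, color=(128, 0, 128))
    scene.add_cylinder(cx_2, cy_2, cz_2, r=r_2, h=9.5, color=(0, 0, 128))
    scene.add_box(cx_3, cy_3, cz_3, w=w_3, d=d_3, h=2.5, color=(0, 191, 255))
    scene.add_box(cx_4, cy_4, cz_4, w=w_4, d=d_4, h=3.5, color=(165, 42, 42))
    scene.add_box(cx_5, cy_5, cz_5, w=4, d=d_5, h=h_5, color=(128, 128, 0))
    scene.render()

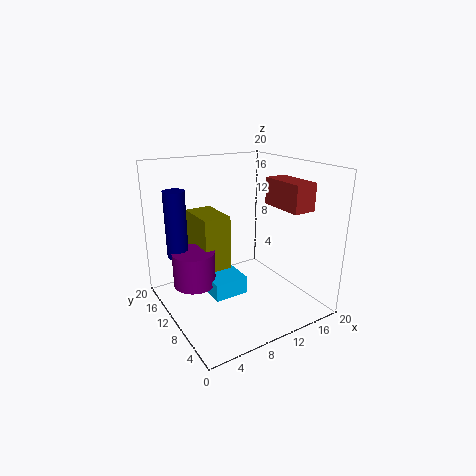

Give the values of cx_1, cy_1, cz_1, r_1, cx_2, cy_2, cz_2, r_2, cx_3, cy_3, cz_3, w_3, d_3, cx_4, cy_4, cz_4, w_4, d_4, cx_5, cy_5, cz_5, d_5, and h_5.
cx_1 = 4.5
cy_1 = 13
cz_1 = 3
r_1 = 3
cx_2 = 3
cy_2 = 15
cz_2 = 7
r_2 = 1.5
cx_3 = 6
cy_3 = 9
cz_3 = 1.5
w_3 = 5
d_3 = 6
cx_4 = 13
cy_4 = 2
cz_4 = 15
w_4 = 3
d_4 = 6
cx_5 = 6
cy_5 = 12
cz_5 = 4.5
d_5 = 6.5
h_5 = 8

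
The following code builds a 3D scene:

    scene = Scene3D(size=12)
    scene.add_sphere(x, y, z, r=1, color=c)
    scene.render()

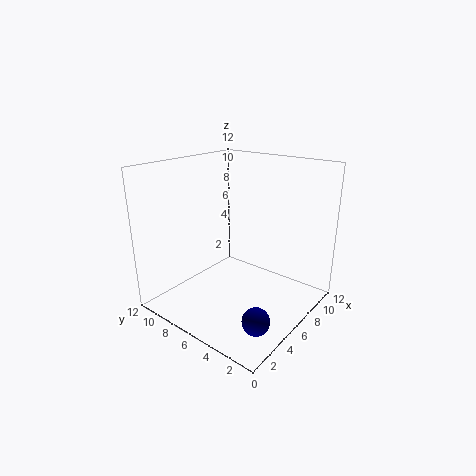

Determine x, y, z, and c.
x = 2, y = 1.25, z = 2.25, c = 'navy'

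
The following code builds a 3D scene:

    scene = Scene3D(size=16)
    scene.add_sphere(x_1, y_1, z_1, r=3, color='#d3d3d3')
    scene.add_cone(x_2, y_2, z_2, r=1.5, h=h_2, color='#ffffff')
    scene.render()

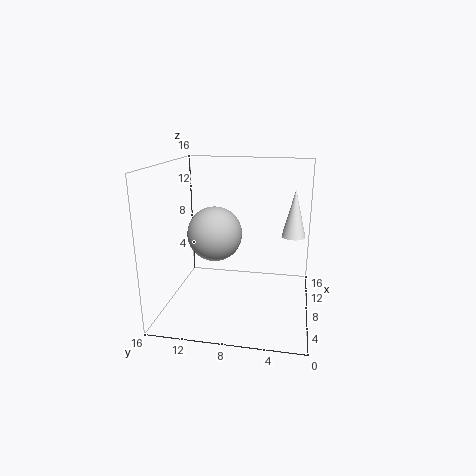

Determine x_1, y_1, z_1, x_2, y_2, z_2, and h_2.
x_1 = 7.5, y_1 = 10.5, z_1 = 8.5, x_2 = 14, y_2 = 2, z_2 = 6.5, h_2 = 6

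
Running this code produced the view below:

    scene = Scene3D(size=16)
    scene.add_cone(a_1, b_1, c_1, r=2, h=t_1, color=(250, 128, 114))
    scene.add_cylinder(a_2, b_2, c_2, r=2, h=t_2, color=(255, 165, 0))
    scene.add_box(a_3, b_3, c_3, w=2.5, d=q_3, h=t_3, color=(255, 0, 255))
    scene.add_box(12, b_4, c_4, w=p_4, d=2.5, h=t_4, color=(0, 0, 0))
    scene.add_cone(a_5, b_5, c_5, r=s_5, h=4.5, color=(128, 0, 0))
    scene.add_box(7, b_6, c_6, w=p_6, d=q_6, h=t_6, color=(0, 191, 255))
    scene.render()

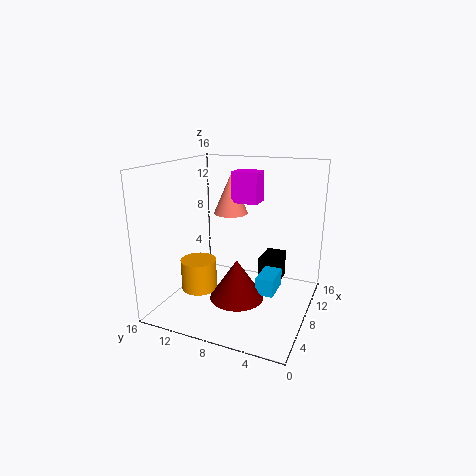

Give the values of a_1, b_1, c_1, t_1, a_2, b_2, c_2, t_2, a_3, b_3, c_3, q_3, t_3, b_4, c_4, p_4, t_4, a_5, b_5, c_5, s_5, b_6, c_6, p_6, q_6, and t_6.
a_1 = 10.5; b_1 = 10; c_1 = 10; t_1 = 4.5; a_2 = 6; b_2 = 12; c_2 = 2; t_2 = 3.5; a_3 = 9.5; b_3 = 6.5; c_3 = 11.5; q_3 = 3; t_3 = 3.5; b_4 = 4.5; c_4 = 0.5; p_4 = 4; t_4 = 3.5; a_5 = 6.5; b_5 = 7.5; c_5 = 1.5; s_5 = 3; b_6 = 3.5; c_6 = 2; p_6 = 3.5; q_6 = 2; t_6 = 2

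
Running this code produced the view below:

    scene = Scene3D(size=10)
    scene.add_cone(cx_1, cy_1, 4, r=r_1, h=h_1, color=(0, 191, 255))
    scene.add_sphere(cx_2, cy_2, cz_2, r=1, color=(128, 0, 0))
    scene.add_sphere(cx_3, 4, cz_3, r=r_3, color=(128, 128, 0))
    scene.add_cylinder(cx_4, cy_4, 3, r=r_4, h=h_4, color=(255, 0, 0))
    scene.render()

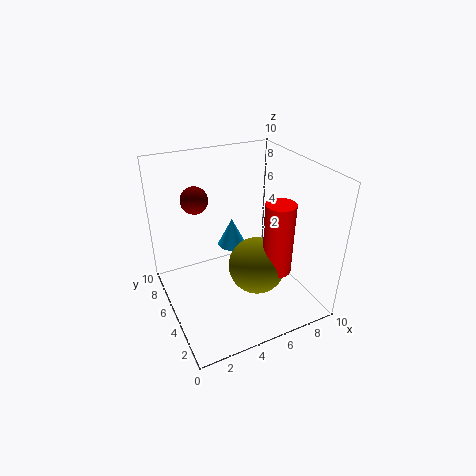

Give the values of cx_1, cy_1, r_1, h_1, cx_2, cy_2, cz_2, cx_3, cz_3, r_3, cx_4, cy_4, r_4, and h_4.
cx_1 = 5; cy_1 = 6; r_1 = 1; h_1 = 2; cx_2 = 3; cy_2 = 8; cz_2 = 7; cx_3 = 6; cz_3 = 3; r_3 = 2; cx_4 = 7; cy_4 = 3; r_4 = 1; h_4 = 5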